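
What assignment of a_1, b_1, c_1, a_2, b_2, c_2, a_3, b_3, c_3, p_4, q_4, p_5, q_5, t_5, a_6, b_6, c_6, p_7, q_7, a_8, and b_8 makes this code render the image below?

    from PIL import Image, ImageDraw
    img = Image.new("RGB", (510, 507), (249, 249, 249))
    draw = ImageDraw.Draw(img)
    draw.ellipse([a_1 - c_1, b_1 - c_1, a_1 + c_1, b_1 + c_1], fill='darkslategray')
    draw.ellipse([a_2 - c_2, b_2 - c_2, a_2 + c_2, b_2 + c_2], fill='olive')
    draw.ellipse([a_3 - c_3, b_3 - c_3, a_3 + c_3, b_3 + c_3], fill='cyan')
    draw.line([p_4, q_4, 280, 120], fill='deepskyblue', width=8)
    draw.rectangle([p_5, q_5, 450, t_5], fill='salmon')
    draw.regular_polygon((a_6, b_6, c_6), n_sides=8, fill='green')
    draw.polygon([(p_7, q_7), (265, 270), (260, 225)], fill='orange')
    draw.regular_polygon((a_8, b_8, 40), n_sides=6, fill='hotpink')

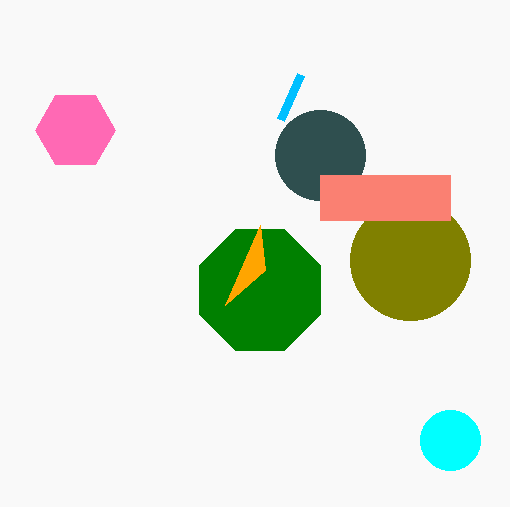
a_1 = 320, b_1 = 155, c_1 = 45, a_2 = 410, b_2 = 260, c_2 = 60, a_3 = 450, b_3 = 440, c_3 = 30, p_4 = 300, q_4 = 75, p_5 = 320, q_5 = 175, t_5 = 220, a_6 = 260, b_6 = 290, c_6 = 65, p_7 = 225, q_7 = 305, a_8 = 75, b_8 = 130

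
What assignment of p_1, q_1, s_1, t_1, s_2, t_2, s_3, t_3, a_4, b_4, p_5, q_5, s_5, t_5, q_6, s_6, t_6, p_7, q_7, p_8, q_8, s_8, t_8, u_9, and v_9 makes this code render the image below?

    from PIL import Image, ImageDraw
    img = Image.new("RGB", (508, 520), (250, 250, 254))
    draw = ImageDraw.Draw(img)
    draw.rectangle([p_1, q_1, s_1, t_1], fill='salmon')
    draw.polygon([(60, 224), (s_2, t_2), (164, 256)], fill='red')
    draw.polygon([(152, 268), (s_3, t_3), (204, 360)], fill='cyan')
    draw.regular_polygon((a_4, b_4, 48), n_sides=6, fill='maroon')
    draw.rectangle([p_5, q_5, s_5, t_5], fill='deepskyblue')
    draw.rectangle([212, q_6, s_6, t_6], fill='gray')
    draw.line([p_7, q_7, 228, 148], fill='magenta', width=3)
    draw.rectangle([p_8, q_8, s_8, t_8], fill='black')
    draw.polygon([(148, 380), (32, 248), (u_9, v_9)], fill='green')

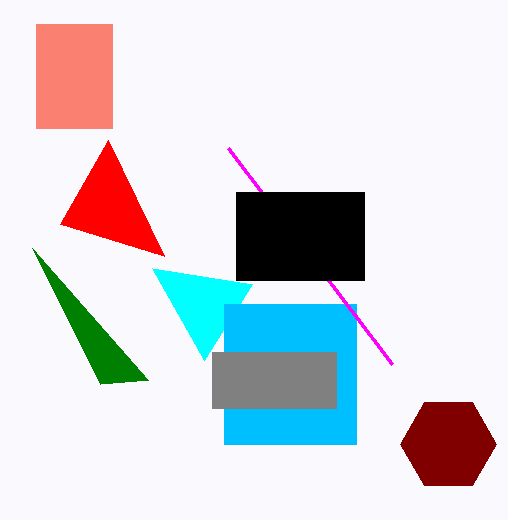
p_1 = 36
q_1 = 24
s_1 = 112
t_1 = 128
s_2 = 108
t_2 = 140
s_3 = 252
t_3 = 284
a_4 = 448
b_4 = 444
p_5 = 224
q_5 = 304
s_5 = 356
t_5 = 444
q_6 = 352
s_6 = 336
t_6 = 408
p_7 = 392
q_7 = 364
p_8 = 236
q_8 = 192
s_8 = 364
t_8 = 280
u_9 = 100
v_9 = 384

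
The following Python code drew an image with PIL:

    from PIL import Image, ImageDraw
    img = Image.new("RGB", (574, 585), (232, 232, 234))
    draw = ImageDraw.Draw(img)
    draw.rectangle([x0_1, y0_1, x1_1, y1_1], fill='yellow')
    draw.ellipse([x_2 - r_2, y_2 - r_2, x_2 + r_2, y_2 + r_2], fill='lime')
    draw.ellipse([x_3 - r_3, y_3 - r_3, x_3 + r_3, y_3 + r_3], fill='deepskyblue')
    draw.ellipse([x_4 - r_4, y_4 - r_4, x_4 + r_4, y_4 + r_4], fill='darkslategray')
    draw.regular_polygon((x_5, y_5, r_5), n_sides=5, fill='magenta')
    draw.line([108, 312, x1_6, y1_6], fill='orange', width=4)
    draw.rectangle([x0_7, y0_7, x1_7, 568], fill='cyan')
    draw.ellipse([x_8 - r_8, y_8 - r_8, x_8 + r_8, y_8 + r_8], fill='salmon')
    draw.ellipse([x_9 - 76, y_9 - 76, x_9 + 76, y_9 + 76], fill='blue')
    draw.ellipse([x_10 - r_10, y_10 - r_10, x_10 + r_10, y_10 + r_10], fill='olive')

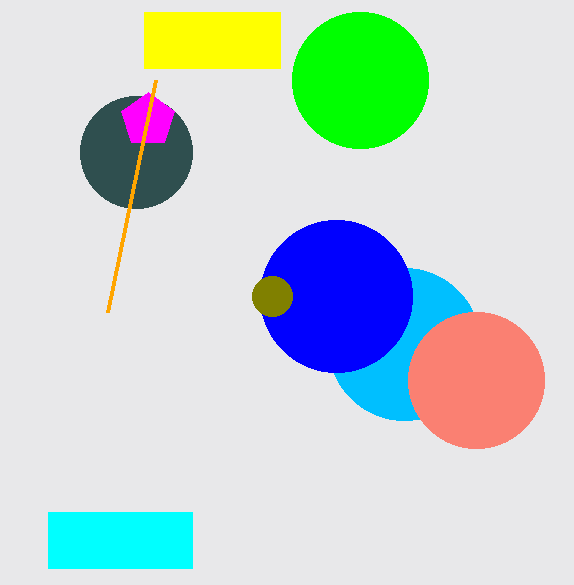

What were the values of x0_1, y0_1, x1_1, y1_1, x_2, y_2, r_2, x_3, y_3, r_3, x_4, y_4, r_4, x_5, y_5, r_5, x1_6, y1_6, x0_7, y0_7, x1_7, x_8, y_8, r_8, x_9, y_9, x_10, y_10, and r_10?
x0_1 = 144
y0_1 = 12
x1_1 = 280
y1_1 = 68
x_2 = 360
y_2 = 80
r_2 = 68
x_3 = 404
y_3 = 344
r_3 = 76
x_4 = 136
y_4 = 152
r_4 = 56
x_5 = 148
y_5 = 120
r_5 = 28
x1_6 = 156
y1_6 = 80
x0_7 = 48
y0_7 = 512
x1_7 = 192
x_8 = 476
y_8 = 380
r_8 = 68
x_9 = 336
y_9 = 296
x_10 = 272
y_10 = 296
r_10 = 20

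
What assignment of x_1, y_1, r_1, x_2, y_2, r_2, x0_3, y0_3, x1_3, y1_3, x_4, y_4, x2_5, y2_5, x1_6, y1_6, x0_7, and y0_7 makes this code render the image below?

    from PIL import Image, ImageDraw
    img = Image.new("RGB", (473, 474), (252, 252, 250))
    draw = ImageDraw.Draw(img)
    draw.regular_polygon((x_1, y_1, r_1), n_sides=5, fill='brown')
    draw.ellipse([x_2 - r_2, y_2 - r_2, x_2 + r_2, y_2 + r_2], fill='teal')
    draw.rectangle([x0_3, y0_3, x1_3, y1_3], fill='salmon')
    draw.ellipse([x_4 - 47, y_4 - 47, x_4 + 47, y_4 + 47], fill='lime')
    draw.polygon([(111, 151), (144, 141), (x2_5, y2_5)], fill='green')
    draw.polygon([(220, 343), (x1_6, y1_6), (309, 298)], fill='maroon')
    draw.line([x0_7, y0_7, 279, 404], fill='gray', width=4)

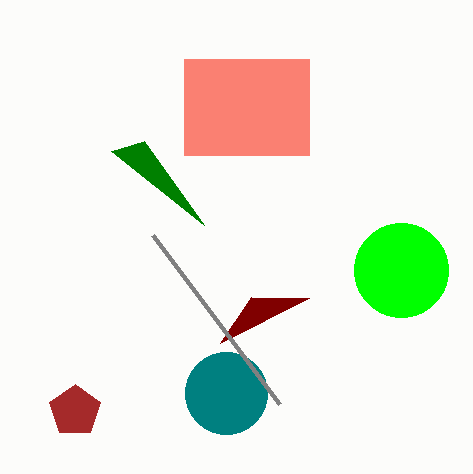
x_1 = 75; y_1 = 411; r_1 = 27; x_2 = 226; y_2 = 393; r_2 = 41; x0_3 = 184; y0_3 = 59; x1_3 = 309; y1_3 = 155; x_4 = 401; y_4 = 270; x2_5 = 204; y2_5 = 225; x1_6 = 251; y1_6 = 297; x0_7 = 152; y0_7 = 235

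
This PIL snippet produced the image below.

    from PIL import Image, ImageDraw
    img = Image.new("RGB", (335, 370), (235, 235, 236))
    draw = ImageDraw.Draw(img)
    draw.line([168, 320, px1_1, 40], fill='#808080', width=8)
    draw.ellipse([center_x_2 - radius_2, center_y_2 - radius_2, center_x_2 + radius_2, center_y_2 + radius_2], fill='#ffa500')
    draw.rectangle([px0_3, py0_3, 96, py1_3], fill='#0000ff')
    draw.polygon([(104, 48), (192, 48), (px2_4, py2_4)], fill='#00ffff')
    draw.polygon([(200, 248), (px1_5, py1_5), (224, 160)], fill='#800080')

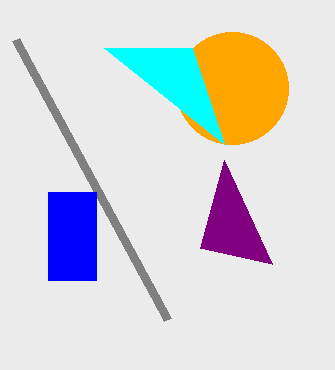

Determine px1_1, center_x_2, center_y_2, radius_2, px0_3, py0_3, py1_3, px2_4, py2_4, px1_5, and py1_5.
px1_1 = 16; center_x_2 = 232; center_y_2 = 88; radius_2 = 56; px0_3 = 48; py0_3 = 192; py1_3 = 280; px2_4 = 224; py2_4 = 144; px1_5 = 272; py1_5 = 264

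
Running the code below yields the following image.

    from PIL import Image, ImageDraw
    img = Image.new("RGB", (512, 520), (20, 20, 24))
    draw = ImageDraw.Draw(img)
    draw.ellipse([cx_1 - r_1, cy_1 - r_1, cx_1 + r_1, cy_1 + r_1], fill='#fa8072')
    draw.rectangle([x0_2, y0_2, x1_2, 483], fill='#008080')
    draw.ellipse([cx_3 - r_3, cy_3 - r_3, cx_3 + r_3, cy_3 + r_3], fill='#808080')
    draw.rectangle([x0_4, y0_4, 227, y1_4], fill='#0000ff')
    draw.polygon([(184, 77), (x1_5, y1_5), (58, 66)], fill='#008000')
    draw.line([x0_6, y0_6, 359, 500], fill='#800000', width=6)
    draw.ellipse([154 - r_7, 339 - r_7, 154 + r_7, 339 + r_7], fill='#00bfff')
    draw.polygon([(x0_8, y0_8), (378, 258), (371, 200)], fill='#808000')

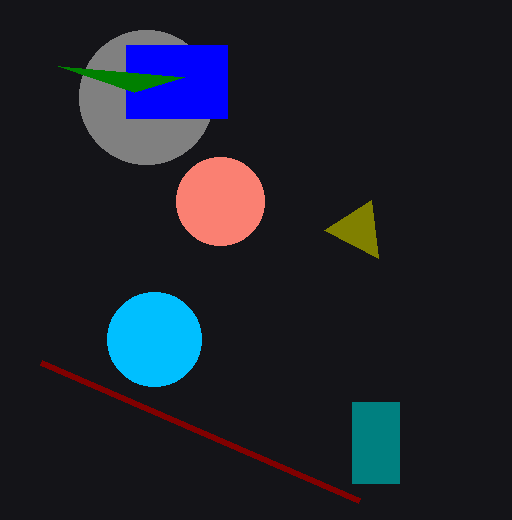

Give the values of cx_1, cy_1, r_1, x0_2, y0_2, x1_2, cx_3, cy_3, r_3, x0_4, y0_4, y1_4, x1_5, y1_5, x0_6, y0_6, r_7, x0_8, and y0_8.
cx_1 = 220
cy_1 = 201
r_1 = 44
x0_2 = 352
y0_2 = 402
x1_2 = 399
cx_3 = 146
cy_3 = 97
r_3 = 67
x0_4 = 126
y0_4 = 45
y1_4 = 118
x1_5 = 134
y1_5 = 92
x0_6 = 41
y0_6 = 362
r_7 = 47
x0_8 = 324
y0_8 = 230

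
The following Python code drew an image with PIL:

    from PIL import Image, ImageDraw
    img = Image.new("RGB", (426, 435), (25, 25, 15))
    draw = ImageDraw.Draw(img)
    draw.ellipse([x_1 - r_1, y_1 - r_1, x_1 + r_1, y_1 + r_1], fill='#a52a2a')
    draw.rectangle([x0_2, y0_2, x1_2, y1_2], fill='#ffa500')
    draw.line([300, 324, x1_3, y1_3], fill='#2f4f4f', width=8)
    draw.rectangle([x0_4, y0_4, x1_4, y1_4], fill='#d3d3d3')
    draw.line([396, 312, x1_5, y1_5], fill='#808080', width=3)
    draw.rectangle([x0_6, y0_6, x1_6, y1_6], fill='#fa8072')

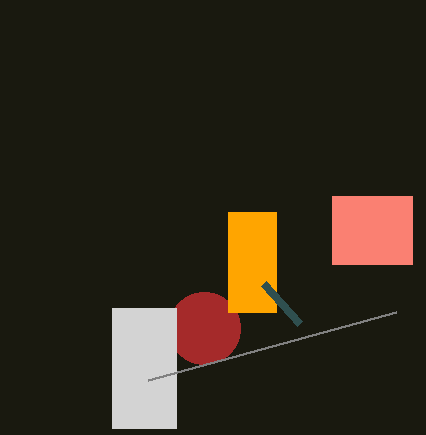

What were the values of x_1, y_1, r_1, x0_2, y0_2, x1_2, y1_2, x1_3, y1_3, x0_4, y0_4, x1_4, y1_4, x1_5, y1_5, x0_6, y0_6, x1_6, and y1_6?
x_1 = 204, y_1 = 328, r_1 = 36, x0_2 = 228, y0_2 = 212, x1_2 = 276, y1_2 = 312, x1_3 = 264, y1_3 = 284, x0_4 = 112, y0_4 = 308, x1_4 = 176, y1_4 = 428, x1_5 = 148, y1_5 = 380, x0_6 = 332, y0_6 = 196, x1_6 = 412, y1_6 = 264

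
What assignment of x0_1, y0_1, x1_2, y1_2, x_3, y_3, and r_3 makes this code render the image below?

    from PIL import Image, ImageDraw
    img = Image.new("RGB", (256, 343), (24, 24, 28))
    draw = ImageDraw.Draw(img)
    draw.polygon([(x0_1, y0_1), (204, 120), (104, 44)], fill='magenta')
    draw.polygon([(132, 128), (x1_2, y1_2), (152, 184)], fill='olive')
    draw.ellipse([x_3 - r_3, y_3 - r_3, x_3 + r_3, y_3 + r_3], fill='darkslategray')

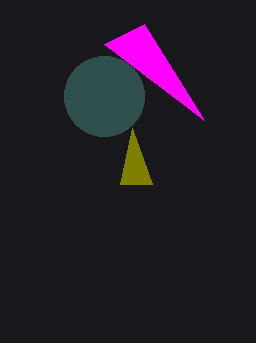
x0_1 = 144
y0_1 = 24
x1_2 = 120
y1_2 = 184
x_3 = 104
y_3 = 96
r_3 = 40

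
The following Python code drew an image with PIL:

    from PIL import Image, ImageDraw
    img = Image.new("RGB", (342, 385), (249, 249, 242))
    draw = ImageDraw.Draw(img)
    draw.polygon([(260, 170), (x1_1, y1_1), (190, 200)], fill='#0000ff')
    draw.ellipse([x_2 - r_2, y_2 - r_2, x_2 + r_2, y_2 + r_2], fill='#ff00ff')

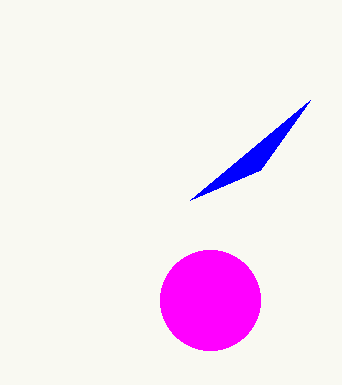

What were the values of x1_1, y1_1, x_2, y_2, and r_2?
x1_1 = 310
y1_1 = 100
x_2 = 210
y_2 = 300
r_2 = 50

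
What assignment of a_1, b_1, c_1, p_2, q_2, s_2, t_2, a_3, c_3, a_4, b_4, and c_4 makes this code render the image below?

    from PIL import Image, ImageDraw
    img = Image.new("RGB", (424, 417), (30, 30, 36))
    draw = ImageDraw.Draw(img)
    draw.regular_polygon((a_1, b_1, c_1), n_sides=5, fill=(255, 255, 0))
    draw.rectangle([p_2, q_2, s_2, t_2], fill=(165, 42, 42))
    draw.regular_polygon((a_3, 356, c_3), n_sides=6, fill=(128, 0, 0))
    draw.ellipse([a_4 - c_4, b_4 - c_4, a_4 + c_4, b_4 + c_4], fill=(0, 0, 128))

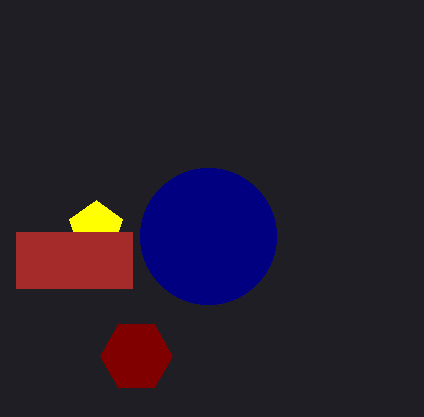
a_1 = 96; b_1 = 228; c_1 = 28; p_2 = 16; q_2 = 232; s_2 = 132; t_2 = 288; a_3 = 136; c_3 = 36; a_4 = 208; b_4 = 236; c_4 = 68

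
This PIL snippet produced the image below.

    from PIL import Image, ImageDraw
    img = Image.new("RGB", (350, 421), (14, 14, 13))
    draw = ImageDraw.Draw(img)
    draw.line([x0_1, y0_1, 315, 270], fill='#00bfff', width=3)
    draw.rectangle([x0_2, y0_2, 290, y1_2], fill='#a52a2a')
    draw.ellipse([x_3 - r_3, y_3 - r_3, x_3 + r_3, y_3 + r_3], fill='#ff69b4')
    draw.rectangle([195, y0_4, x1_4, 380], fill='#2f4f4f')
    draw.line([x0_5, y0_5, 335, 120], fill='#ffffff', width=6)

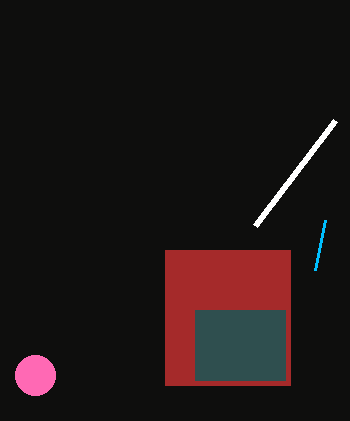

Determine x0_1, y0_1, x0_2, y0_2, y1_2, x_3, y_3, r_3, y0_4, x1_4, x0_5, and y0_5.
x0_1 = 325
y0_1 = 220
x0_2 = 165
y0_2 = 250
y1_2 = 385
x_3 = 35
y_3 = 375
r_3 = 20
y0_4 = 310
x1_4 = 285
x0_5 = 255
y0_5 = 225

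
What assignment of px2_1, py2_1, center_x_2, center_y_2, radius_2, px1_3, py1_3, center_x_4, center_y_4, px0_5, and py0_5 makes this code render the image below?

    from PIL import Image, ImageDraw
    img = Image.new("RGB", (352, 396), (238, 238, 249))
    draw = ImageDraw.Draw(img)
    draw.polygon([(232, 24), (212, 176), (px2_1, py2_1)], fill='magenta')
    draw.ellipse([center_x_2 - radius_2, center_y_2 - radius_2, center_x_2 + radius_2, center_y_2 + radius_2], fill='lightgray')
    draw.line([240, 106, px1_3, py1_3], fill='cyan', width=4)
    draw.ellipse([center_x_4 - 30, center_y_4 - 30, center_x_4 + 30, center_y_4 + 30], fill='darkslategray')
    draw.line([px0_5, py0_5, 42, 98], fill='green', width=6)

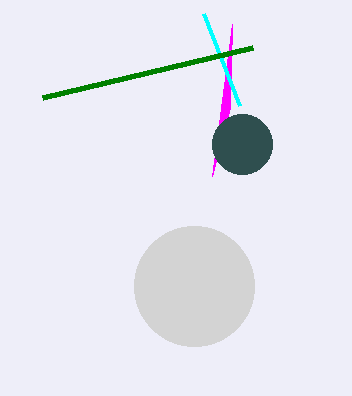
px2_1 = 230, py2_1 = 108, center_x_2 = 194, center_y_2 = 286, radius_2 = 60, px1_3 = 204, py1_3 = 14, center_x_4 = 242, center_y_4 = 144, px0_5 = 252, py0_5 = 48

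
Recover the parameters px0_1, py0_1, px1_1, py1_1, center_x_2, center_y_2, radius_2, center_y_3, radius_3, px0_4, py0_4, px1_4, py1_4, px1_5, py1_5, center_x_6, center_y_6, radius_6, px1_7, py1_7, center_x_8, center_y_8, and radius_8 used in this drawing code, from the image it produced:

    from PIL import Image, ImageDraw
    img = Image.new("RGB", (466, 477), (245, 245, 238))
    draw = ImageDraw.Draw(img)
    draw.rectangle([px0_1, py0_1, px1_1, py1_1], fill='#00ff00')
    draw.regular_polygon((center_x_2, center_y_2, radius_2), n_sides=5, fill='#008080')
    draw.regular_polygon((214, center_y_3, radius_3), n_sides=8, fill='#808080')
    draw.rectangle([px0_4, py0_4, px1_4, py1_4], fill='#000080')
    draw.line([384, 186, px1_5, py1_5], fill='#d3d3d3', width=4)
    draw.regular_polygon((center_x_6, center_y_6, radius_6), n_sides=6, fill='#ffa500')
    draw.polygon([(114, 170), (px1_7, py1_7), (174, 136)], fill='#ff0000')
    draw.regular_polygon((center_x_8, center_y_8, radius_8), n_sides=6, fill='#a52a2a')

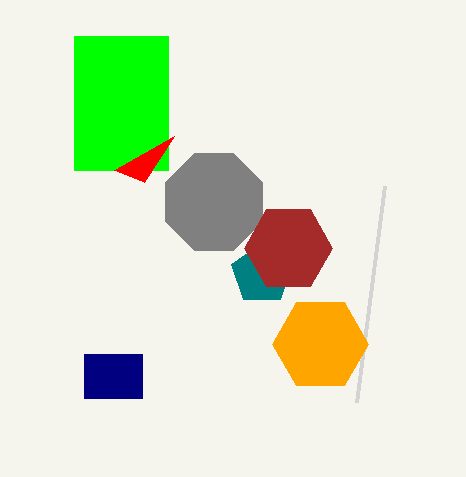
px0_1 = 74; py0_1 = 36; px1_1 = 168; py1_1 = 170; center_x_2 = 262; center_y_2 = 274; radius_2 = 32; center_y_3 = 202; radius_3 = 52; px0_4 = 84; py0_4 = 354; px1_4 = 142; py1_4 = 398; px1_5 = 356; py1_5 = 402; center_x_6 = 320; center_y_6 = 344; radius_6 = 48; px1_7 = 144; py1_7 = 182; center_x_8 = 288; center_y_8 = 248; radius_8 = 44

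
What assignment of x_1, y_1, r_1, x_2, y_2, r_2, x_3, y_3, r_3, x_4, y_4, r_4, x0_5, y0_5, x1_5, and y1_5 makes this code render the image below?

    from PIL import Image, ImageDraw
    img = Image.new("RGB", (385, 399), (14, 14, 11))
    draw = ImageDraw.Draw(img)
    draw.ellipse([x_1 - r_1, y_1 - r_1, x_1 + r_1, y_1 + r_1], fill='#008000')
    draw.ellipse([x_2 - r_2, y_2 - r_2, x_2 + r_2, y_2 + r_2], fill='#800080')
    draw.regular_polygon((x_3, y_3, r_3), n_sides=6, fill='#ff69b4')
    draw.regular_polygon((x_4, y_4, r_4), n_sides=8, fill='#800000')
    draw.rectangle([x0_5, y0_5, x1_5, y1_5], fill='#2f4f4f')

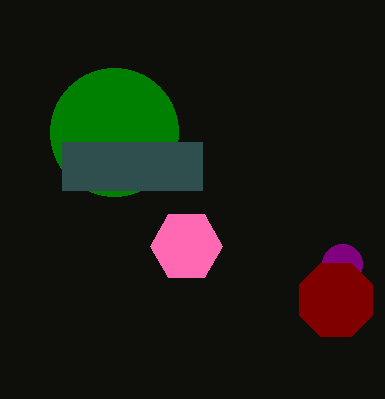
x_1 = 114
y_1 = 132
r_1 = 64
x_2 = 342
y_2 = 264
r_2 = 20
x_3 = 186
y_3 = 246
r_3 = 36
x_4 = 336
y_4 = 300
r_4 = 40
x0_5 = 62
y0_5 = 142
x1_5 = 202
y1_5 = 190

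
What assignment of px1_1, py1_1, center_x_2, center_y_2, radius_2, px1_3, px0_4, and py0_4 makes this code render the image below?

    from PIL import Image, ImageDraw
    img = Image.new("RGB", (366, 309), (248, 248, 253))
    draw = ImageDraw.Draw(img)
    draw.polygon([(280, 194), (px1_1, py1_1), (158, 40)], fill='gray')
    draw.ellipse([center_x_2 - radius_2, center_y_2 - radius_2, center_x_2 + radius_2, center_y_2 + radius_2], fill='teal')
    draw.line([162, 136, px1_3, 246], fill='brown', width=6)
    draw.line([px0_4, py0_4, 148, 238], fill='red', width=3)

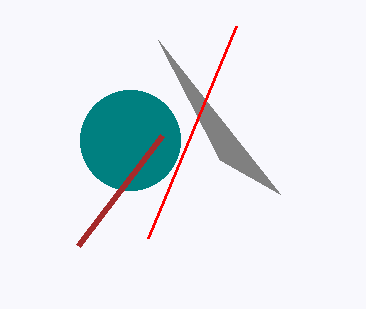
px1_1 = 220
py1_1 = 160
center_x_2 = 130
center_y_2 = 140
radius_2 = 50
px1_3 = 78
px0_4 = 236
py0_4 = 26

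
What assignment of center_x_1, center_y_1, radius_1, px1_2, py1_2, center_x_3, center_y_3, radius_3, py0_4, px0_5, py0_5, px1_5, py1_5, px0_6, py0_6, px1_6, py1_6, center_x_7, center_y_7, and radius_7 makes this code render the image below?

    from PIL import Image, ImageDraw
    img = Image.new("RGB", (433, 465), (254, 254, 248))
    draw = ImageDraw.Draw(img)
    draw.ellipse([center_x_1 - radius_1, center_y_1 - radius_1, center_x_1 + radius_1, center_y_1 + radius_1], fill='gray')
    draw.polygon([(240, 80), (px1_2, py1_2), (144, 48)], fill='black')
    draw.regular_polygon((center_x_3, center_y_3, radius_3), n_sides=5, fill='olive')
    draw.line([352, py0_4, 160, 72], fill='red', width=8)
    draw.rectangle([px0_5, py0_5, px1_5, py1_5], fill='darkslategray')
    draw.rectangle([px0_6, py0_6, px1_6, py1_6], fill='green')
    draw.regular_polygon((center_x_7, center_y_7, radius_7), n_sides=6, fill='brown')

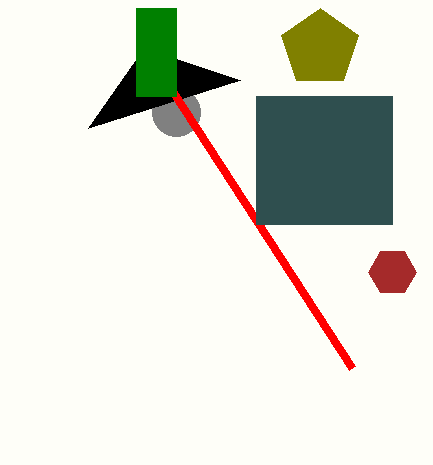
center_x_1 = 176; center_y_1 = 112; radius_1 = 24; px1_2 = 88; py1_2 = 128; center_x_3 = 320; center_y_3 = 48; radius_3 = 40; py0_4 = 368; px0_5 = 256; py0_5 = 96; px1_5 = 392; py1_5 = 224; px0_6 = 136; py0_6 = 8; px1_6 = 176; py1_6 = 96; center_x_7 = 392; center_y_7 = 272; radius_7 = 24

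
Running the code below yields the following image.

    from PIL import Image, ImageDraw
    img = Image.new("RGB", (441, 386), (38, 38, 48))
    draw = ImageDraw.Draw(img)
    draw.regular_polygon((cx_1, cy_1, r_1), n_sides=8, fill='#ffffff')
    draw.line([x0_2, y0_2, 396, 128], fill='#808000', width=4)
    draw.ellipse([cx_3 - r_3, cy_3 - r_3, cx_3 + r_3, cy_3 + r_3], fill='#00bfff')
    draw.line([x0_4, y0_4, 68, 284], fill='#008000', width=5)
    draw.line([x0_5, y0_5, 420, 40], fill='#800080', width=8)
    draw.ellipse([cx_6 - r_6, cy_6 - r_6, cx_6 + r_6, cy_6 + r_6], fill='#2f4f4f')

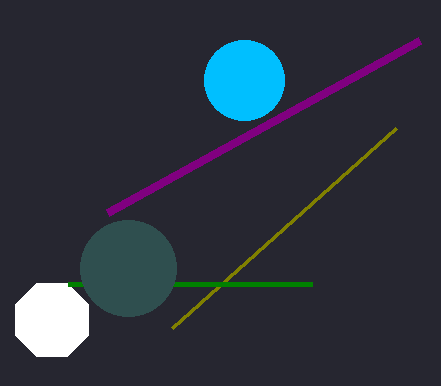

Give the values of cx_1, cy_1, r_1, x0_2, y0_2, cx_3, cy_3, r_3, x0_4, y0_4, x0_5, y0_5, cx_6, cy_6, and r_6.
cx_1 = 52; cy_1 = 320; r_1 = 40; x0_2 = 172; y0_2 = 328; cx_3 = 244; cy_3 = 80; r_3 = 40; x0_4 = 312; y0_4 = 284; x0_5 = 108; y0_5 = 212; cx_6 = 128; cy_6 = 268; r_6 = 48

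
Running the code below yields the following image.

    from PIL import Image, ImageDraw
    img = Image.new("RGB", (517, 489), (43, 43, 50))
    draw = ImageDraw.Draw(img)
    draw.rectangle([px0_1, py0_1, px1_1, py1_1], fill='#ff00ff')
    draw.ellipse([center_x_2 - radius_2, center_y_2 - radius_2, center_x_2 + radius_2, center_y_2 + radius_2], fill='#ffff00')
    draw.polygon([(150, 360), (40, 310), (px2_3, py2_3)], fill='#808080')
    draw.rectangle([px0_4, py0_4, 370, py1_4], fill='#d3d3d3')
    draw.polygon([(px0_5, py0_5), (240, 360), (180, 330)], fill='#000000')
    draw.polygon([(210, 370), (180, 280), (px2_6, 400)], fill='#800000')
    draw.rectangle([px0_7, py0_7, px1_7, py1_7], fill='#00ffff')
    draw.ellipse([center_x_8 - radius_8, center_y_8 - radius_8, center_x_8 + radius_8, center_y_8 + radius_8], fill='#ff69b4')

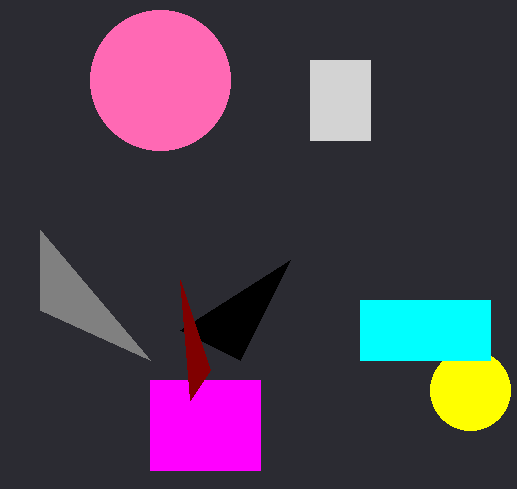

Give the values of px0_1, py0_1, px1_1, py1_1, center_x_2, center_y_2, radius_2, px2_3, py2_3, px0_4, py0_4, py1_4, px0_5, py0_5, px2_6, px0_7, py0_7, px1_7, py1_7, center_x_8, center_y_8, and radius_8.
px0_1 = 150
py0_1 = 380
px1_1 = 260
py1_1 = 470
center_x_2 = 470
center_y_2 = 390
radius_2 = 40
px2_3 = 40
py2_3 = 230
px0_4 = 310
py0_4 = 60
py1_4 = 140
px0_5 = 290
py0_5 = 260
px2_6 = 190
px0_7 = 360
py0_7 = 300
px1_7 = 490
py1_7 = 360
center_x_8 = 160
center_y_8 = 80
radius_8 = 70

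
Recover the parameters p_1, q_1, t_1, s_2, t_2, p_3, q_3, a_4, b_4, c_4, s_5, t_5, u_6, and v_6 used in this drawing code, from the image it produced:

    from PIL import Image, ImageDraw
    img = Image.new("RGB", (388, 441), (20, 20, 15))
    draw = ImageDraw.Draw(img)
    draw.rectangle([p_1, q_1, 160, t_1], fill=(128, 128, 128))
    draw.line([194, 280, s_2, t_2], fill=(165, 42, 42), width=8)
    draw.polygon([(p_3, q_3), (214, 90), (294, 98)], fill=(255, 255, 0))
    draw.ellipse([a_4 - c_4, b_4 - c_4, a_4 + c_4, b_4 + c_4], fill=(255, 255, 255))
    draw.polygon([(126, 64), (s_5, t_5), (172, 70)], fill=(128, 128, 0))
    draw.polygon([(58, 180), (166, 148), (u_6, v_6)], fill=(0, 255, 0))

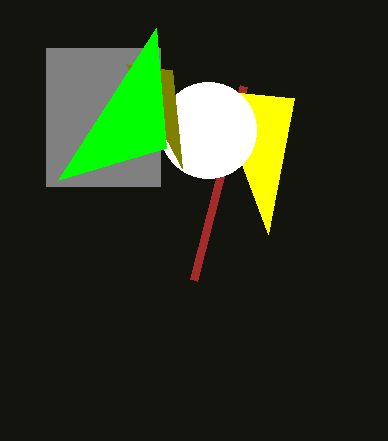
p_1 = 46; q_1 = 48; t_1 = 186; s_2 = 244; t_2 = 86; p_3 = 268; q_3 = 234; a_4 = 208; b_4 = 130; c_4 = 48; s_5 = 182; t_5 = 168; u_6 = 156; v_6 = 28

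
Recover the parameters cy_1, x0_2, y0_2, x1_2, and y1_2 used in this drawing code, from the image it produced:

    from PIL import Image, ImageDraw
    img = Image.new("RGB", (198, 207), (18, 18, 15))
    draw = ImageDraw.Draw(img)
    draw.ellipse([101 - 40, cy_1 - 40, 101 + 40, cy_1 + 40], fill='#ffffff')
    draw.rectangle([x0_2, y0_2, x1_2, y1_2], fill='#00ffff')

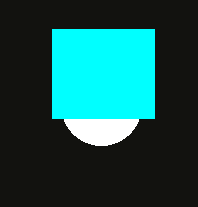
cy_1 = 105; x0_2 = 52; y0_2 = 29; x1_2 = 154; y1_2 = 118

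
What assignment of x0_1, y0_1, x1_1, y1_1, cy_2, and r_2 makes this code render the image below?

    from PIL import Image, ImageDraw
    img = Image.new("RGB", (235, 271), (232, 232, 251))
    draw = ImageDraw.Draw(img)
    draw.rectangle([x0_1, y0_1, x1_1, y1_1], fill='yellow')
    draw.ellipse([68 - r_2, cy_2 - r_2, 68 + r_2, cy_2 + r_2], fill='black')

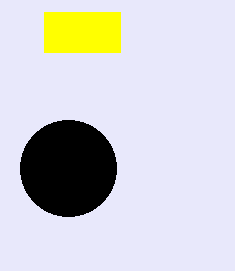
x0_1 = 44; y0_1 = 12; x1_1 = 120; y1_1 = 52; cy_2 = 168; r_2 = 48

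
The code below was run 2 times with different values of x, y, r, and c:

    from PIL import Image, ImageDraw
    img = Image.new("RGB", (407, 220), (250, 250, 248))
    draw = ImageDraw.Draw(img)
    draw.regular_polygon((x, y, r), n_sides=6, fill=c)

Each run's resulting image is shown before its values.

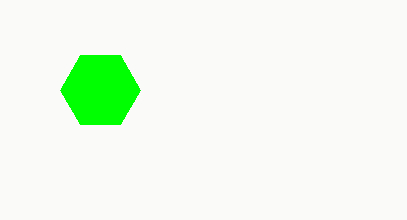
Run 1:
x = 100, y = 90, r = 40, c = 'lime'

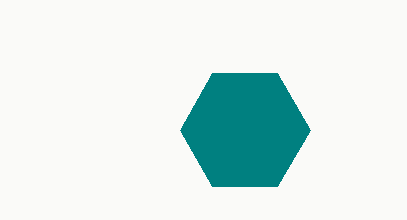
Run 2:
x = 245; y = 130; r = 65; c = 'teal'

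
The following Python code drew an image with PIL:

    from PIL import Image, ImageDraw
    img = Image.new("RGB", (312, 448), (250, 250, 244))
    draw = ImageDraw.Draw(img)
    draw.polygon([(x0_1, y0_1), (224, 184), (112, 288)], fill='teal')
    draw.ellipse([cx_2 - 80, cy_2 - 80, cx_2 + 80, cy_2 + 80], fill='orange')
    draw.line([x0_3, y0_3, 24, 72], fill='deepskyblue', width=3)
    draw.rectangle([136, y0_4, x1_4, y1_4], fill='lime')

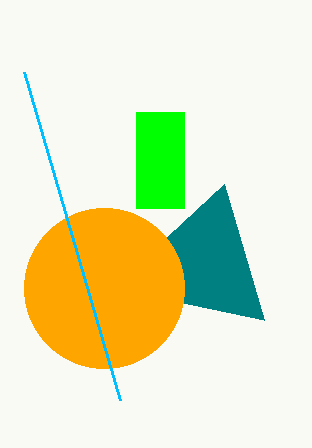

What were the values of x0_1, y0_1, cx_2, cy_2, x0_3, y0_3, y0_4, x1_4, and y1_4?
x0_1 = 264; y0_1 = 320; cx_2 = 104; cy_2 = 288; x0_3 = 120; y0_3 = 400; y0_4 = 112; x1_4 = 184; y1_4 = 208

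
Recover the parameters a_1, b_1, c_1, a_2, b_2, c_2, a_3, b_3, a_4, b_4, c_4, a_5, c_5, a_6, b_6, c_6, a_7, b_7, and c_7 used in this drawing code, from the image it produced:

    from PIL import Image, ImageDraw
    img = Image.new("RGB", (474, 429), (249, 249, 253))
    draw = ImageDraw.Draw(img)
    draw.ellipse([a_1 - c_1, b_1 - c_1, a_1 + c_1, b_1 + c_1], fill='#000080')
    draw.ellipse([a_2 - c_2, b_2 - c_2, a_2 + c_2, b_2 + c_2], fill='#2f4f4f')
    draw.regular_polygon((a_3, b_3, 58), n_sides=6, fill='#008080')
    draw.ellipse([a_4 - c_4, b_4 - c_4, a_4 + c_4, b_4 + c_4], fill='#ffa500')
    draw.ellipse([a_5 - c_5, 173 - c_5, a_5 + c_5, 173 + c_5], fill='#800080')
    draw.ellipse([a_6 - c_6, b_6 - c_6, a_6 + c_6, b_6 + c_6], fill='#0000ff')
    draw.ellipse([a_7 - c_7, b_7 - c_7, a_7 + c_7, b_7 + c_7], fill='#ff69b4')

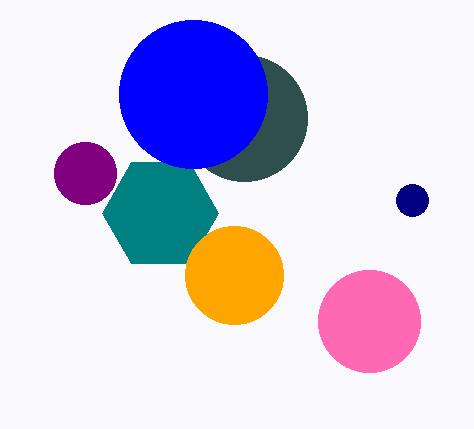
a_1 = 412
b_1 = 200
c_1 = 16
a_2 = 244
b_2 = 118
c_2 = 63
a_3 = 160
b_3 = 213
a_4 = 234
b_4 = 275
c_4 = 49
a_5 = 85
c_5 = 31
a_6 = 193
b_6 = 94
c_6 = 74
a_7 = 369
b_7 = 321
c_7 = 51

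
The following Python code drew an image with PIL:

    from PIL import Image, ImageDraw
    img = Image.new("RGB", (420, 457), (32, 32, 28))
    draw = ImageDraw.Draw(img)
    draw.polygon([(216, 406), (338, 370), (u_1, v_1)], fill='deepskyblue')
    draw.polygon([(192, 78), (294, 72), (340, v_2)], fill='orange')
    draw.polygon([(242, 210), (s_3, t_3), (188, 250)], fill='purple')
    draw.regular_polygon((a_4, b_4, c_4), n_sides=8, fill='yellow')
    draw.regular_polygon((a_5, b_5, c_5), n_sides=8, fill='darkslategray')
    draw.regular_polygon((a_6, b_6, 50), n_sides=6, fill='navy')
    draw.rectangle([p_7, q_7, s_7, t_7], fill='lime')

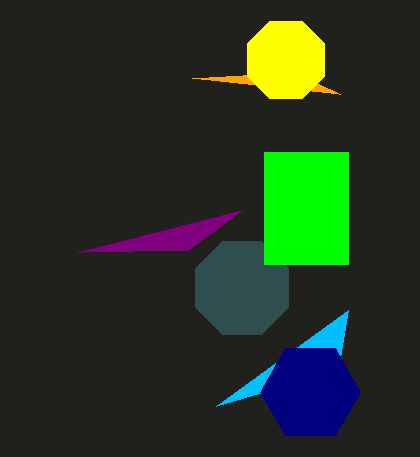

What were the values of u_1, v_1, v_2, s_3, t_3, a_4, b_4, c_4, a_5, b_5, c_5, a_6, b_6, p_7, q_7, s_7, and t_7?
u_1 = 348
v_1 = 310
v_2 = 94
s_3 = 78
t_3 = 252
a_4 = 286
b_4 = 60
c_4 = 42
a_5 = 242
b_5 = 288
c_5 = 50
a_6 = 310
b_6 = 392
p_7 = 264
q_7 = 152
s_7 = 348
t_7 = 264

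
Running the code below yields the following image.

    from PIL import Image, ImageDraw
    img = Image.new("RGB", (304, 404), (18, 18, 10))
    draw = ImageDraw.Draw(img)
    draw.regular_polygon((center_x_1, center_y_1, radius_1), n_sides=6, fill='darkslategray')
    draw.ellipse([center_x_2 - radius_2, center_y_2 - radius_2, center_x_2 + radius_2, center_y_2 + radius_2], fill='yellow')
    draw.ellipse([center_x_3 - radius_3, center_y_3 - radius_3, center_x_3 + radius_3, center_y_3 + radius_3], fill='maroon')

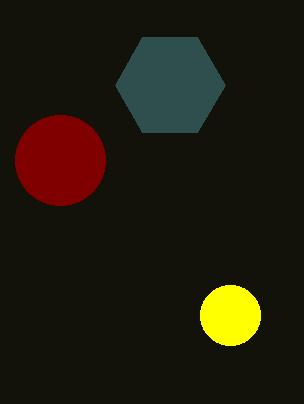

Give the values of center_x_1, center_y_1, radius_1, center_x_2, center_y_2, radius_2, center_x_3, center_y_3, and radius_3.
center_x_1 = 170
center_y_1 = 85
radius_1 = 55
center_x_2 = 230
center_y_2 = 315
radius_2 = 30
center_x_3 = 60
center_y_3 = 160
radius_3 = 45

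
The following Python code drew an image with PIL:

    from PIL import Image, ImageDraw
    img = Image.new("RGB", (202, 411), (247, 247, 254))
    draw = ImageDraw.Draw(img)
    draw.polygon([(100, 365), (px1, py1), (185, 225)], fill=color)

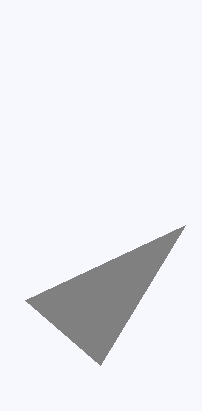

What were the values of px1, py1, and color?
px1 = 25
py1 = 300
color = 'gray'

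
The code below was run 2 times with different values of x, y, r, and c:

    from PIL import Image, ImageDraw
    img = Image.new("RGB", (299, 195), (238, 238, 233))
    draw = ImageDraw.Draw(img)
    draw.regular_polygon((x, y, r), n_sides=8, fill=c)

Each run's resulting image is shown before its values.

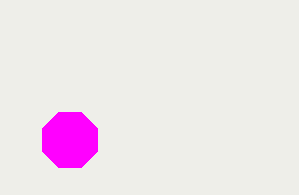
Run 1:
x = 70, y = 140, r = 30, c = 'magenta'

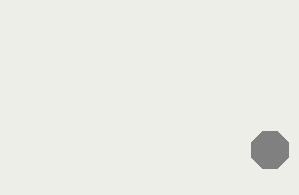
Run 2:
x = 270, y = 150, r = 20, c = 'gray'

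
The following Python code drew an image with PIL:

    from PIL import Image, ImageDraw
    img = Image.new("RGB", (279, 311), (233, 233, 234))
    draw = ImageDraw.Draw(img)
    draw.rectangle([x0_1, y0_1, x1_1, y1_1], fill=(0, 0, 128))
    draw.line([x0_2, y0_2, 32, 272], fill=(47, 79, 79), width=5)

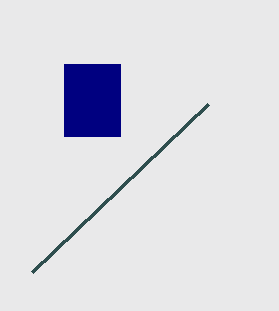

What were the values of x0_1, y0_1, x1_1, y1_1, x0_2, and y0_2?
x0_1 = 64, y0_1 = 64, x1_1 = 120, y1_1 = 136, x0_2 = 208, y0_2 = 104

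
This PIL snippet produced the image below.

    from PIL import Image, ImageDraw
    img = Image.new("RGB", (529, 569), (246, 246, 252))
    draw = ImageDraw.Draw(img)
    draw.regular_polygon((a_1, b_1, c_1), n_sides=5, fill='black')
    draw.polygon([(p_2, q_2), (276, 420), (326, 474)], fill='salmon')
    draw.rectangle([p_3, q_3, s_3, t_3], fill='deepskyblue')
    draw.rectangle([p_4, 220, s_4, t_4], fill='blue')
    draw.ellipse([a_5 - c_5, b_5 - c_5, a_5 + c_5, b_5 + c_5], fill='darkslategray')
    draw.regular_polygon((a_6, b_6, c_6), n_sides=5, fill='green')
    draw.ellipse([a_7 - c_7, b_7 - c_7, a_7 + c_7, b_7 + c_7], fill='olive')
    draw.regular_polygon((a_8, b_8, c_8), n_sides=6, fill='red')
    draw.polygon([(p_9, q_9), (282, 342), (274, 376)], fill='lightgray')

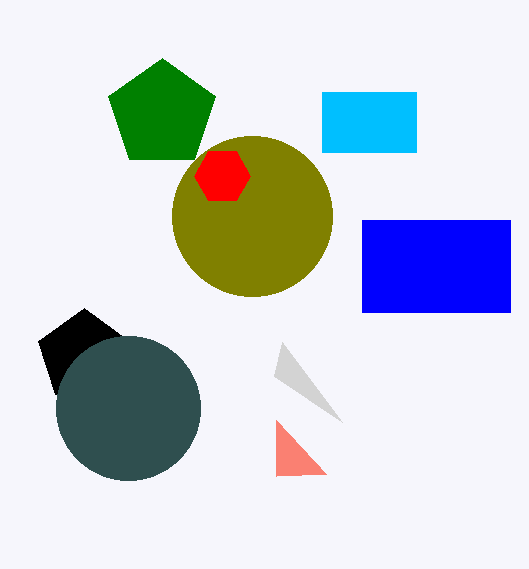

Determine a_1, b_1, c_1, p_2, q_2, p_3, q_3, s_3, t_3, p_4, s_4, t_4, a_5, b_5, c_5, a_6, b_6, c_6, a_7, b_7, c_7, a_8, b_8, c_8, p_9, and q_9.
a_1 = 84, b_1 = 356, c_1 = 48, p_2 = 276, q_2 = 476, p_3 = 322, q_3 = 92, s_3 = 416, t_3 = 152, p_4 = 362, s_4 = 510, t_4 = 312, a_5 = 128, b_5 = 408, c_5 = 72, a_6 = 162, b_6 = 114, c_6 = 56, a_7 = 252, b_7 = 216, c_7 = 80, a_8 = 222, b_8 = 176, c_8 = 28, p_9 = 342, q_9 = 422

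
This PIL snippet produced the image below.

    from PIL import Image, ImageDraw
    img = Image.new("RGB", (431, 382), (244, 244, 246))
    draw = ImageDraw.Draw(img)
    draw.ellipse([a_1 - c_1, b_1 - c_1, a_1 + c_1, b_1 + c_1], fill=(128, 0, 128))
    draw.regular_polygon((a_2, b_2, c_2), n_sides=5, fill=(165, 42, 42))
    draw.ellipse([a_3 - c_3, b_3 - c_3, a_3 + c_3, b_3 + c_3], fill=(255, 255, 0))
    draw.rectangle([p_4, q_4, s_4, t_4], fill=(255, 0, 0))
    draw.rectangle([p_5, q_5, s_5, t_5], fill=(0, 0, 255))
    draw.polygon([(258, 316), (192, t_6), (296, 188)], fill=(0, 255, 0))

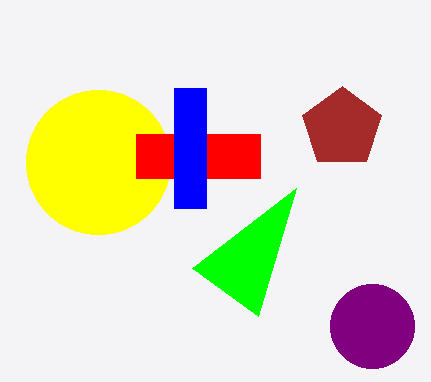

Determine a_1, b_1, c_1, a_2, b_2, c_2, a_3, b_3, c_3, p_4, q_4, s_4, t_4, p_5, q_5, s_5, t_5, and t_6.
a_1 = 372; b_1 = 326; c_1 = 42; a_2 = 342; b_2 = 128; c_2 = 42; a_3 = 98; b_3 = 162; c_3 = 72; p_4 = 136; q_4 = 134; s_4 = 260; t_4 = 178; p_5 = 174; q_5 = 88; s_5 = 206; t_5 = 208; t_6 = 268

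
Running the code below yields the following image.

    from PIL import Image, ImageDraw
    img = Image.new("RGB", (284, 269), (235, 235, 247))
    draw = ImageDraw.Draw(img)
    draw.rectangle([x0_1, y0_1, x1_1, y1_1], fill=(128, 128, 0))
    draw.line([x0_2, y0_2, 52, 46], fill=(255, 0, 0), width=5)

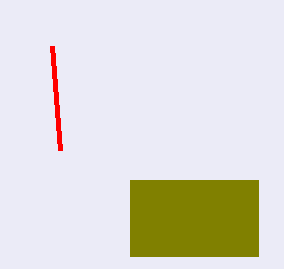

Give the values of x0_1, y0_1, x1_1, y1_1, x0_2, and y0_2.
x0_1 = 130, y0_1 = 180, x1_1 = 258, y1_1 = 256, x0_2 = 60, y0_2 = 150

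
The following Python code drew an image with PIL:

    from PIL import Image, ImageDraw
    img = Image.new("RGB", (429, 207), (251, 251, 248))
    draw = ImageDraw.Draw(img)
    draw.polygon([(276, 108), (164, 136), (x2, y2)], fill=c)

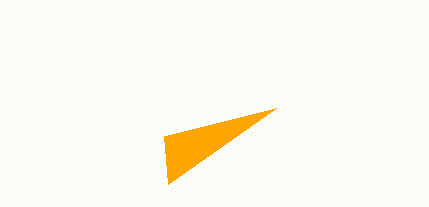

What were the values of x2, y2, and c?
x2 = 168; y2 = 184; c = 'orange'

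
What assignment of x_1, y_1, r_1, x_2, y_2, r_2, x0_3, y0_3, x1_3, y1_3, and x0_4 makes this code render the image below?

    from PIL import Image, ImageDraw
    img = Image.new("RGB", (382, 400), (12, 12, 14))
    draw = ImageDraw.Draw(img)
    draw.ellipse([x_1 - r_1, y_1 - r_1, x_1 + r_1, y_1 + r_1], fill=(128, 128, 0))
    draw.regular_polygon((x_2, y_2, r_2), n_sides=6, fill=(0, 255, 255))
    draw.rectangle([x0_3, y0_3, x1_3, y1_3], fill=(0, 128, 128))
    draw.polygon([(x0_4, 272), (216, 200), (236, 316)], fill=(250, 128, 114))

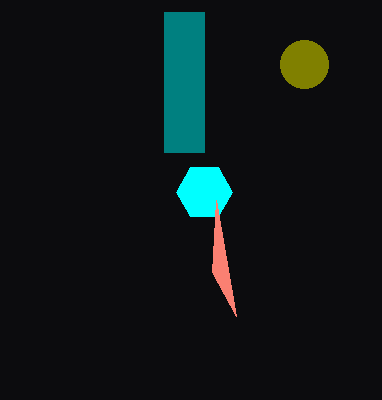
x_1 = 304; y_1 = 64; r_1 = 24; x_2 = 204; y_2 = 192; r_2 = 28; x0_3 = 164; y0_3 = 12; x1_3 = 204; y1_3 = 152; x0_4 = 212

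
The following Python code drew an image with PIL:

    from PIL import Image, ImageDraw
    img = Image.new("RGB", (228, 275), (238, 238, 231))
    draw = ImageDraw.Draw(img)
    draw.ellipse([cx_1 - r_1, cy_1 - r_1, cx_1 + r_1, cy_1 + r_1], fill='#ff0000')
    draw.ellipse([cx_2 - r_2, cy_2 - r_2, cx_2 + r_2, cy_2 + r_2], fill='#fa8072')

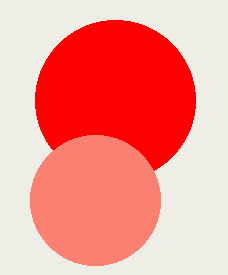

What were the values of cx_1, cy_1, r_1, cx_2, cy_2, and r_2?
cx_1 = 115, cy_1 = 100, r_1 = 80, cx_2 = 95, cy_2 = 200, r_2 = 65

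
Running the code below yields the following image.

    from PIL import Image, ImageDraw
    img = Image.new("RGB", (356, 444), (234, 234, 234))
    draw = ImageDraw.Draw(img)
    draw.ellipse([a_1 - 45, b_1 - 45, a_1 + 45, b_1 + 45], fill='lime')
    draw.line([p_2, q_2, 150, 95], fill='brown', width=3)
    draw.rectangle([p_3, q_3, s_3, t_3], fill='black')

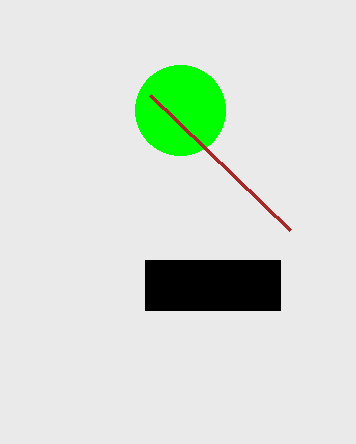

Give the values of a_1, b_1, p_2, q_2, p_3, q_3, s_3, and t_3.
a_1 = 180; b_1 = 110; p_2 = 290; q_2 = 230; p_3 = 145; q_3 = 260; s_3 = 280; t_3 = 310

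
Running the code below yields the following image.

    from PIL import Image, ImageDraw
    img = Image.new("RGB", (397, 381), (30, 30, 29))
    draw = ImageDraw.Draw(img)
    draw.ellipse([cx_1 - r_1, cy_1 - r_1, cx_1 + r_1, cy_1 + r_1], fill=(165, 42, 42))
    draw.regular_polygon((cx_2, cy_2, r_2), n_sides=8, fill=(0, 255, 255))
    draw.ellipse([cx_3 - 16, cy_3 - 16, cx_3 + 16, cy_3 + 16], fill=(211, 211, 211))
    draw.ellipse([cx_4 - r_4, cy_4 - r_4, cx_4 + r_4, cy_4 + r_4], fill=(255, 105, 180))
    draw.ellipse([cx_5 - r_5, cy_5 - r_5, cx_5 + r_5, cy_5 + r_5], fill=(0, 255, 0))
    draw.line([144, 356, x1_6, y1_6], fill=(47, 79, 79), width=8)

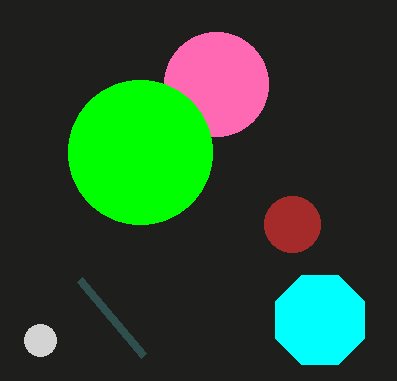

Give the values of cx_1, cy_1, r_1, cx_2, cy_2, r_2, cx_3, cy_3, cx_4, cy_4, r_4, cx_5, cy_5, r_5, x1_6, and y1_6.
cx_1 = 292, cy_1 = 224, r_1 = 28, cx_2 = 320, cy_2 = 320, r_2 = 48, cx_3 = 40, cy_3 = 340, cx_4 = 216, cy_4 = 84, r_4 = 52, cx_5 = 140, cy_5 = 152, r_5 = 72, x1_6 = 80, y1_6 = 280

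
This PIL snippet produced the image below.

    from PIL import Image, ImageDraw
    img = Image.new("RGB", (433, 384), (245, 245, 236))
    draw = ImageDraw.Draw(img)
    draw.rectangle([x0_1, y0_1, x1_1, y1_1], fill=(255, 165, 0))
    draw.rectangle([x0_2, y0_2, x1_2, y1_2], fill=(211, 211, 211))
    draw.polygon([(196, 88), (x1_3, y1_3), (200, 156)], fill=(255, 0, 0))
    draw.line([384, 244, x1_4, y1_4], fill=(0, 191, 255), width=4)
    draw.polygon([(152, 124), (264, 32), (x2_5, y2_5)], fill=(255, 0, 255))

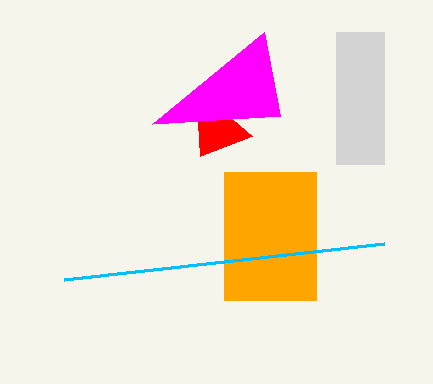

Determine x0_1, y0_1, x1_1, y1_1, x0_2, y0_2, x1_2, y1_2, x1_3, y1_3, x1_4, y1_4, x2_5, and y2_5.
x0_1 = 224, y0_1 = 172, x1_1 = 316, y1_1 = 300, x0_2 = 336, y0_2 = 32, x1_2 = 384, y1_2 = 164, x1_3 = 252, y1_3 = 136, x1_4 = 64, y1_4 = 280, x2_5 = 280, y2_5 = 116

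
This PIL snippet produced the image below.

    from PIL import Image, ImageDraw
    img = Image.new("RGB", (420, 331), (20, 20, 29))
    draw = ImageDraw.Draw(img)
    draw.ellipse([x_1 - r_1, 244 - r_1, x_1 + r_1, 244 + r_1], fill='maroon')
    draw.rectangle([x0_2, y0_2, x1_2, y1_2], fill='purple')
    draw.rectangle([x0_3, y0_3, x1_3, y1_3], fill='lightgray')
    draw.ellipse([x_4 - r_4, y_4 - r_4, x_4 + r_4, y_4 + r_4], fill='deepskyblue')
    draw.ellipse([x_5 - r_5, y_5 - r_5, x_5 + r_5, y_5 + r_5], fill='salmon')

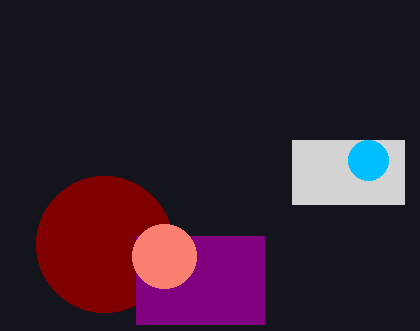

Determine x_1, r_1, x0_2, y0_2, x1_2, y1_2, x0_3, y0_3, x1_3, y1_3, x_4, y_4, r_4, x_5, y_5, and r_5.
x_1 = 104; r_1 = 68; x0_2 = 136; y0_2 = 236; x1_2 = 264; y1_2 = 324; x0_3 = 292; y0_3 = 140; x1_3 = 404; y1_3 = 204; x_4 = 368; y_4 = 160; r_4 = 20; x_5 = 164; y_5 = 256; r_5 = 32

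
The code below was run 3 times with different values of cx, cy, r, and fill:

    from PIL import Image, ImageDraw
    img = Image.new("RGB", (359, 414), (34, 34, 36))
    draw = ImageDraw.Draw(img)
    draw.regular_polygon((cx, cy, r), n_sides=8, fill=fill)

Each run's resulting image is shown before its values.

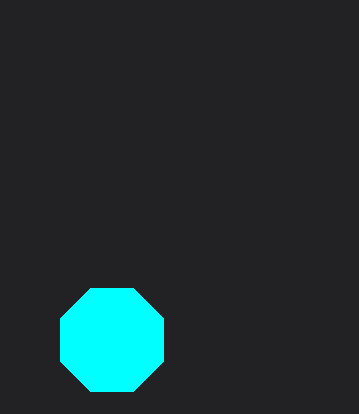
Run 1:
cx = 112; cy = 340; r = 56; fill = 'cyan'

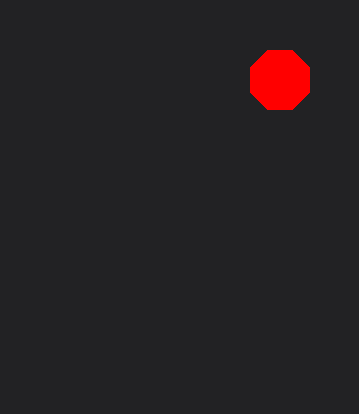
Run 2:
cx = 280
cy = 80
r = 32
fill = 'red'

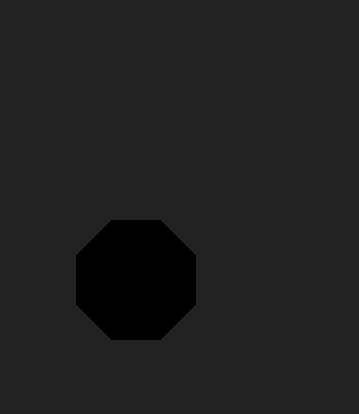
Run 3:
cx = 136
cy = 280
r = 64
fill = 'black'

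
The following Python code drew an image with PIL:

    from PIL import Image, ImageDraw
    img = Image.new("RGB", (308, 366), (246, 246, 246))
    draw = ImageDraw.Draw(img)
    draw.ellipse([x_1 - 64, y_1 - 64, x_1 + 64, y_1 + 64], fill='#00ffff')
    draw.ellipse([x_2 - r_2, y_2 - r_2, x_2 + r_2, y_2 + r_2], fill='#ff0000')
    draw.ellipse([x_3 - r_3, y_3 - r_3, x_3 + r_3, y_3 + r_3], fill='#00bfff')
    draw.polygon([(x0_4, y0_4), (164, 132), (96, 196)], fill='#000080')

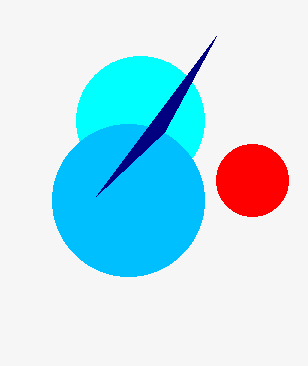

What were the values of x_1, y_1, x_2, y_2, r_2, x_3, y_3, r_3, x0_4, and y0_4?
x_1 = 140, y_1 = 120, x_2 = 252, y_2 = 180, r_2 = 36, x_3 = 128, y_3 = 200, r_3 = 76, x0_4 = 216, y0_4 = 36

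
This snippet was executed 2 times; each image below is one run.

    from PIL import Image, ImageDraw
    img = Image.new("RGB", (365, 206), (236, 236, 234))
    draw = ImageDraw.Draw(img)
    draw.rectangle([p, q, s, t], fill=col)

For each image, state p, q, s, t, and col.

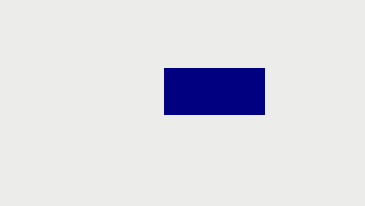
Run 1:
p = 164, q = 68, s = 264, t = 114, col = 'navy'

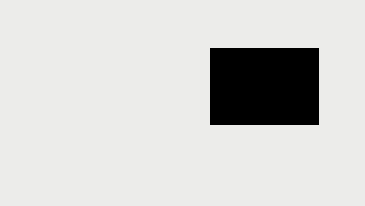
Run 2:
p = 210; q = 48; s = 318; t = 124; col = 'black'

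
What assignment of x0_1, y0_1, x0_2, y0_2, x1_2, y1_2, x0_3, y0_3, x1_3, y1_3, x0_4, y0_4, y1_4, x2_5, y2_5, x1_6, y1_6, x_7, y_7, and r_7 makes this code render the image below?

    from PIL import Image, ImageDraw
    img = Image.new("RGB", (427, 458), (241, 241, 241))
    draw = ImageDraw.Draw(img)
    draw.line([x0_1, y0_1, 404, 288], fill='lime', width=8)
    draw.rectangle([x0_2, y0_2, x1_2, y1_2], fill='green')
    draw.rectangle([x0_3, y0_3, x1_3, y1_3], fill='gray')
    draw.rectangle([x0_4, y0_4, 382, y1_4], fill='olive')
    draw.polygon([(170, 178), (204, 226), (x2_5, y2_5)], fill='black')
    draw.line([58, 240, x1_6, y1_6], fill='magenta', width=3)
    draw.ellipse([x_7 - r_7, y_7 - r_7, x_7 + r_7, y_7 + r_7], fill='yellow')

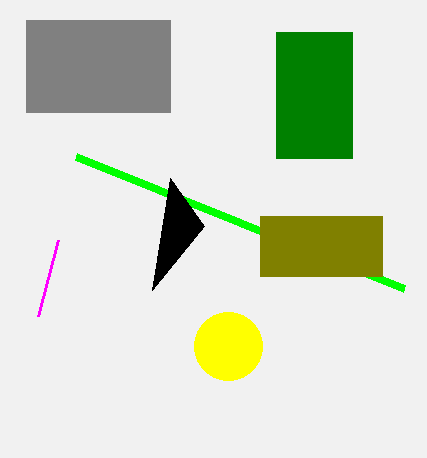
x0_1 = 76, y0_1 = 156, x0_2 = 276, y0_2 = 32, x1_2 = 352, y1_2 = 158, x0_3 = 26, y0_3 = 20, x1_3 = 170, y1_3 = 112, x0_4 = 260, y0_4 = 216, y1_4 = 276, x2_5 = 152, y2_5 = 290, x1_6 = 38, y1_6 = 316, x_7 = 228, y_7 = 346, r_7 = 34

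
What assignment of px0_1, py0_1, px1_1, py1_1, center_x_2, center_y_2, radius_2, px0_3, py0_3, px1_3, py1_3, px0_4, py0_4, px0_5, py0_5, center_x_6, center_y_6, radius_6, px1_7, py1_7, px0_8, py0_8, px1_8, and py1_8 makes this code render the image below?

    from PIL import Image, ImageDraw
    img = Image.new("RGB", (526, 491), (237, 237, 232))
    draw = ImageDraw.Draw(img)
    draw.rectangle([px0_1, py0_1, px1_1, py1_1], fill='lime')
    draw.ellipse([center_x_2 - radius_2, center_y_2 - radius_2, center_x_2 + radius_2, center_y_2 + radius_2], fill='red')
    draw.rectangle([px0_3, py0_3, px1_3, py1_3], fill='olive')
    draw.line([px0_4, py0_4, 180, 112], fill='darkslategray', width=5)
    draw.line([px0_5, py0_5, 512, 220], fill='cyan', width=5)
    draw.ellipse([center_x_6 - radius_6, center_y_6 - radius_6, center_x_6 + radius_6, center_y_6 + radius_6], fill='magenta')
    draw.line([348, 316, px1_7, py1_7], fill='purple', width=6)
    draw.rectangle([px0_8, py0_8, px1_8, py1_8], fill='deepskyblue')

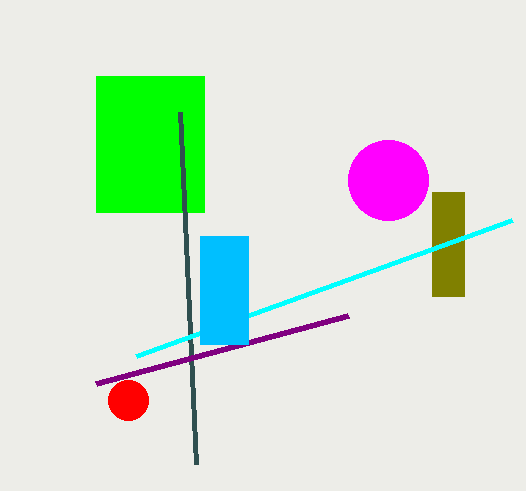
px0_1 = 96, py0_1 = 76, px1_1 = 204, py1_1 = 212, center_x_2 = 128, center_y_2 = 400, radius_2 = 20, px0_3 = 432, py0_3 = 192, px1_3 = 464, py1_3 = 296, px0_4 = 196, py0_4 = 464, px0_5 = 136, py0_5 = 356, center_x_6 = 388, center_y_6 = 180, radius_6 = 40, px1_7 = 96, py1_7 = 384, px0_8 = 200, py0_8 = 236, px1_8 = 248, py1_8 = 344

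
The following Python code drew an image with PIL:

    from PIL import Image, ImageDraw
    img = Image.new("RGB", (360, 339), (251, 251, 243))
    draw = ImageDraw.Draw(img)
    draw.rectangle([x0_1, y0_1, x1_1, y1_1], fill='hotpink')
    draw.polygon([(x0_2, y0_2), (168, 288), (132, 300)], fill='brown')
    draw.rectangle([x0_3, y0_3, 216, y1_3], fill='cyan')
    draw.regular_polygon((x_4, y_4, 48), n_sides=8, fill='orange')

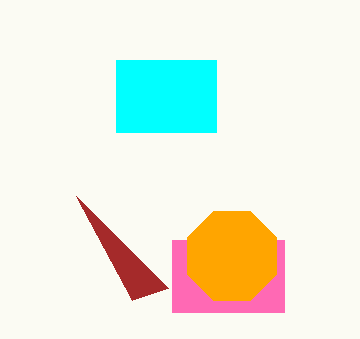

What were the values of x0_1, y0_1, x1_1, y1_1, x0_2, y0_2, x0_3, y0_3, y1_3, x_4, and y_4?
x0_1 = 172; y0_1 = 240; x1_1 = 284; y1_1 = 312; x0_2 = 76; y0_2 = 196; x0_3 = 116; y0_3 = 60; y1_3 = 132; x_4 = 232; y_4 = 256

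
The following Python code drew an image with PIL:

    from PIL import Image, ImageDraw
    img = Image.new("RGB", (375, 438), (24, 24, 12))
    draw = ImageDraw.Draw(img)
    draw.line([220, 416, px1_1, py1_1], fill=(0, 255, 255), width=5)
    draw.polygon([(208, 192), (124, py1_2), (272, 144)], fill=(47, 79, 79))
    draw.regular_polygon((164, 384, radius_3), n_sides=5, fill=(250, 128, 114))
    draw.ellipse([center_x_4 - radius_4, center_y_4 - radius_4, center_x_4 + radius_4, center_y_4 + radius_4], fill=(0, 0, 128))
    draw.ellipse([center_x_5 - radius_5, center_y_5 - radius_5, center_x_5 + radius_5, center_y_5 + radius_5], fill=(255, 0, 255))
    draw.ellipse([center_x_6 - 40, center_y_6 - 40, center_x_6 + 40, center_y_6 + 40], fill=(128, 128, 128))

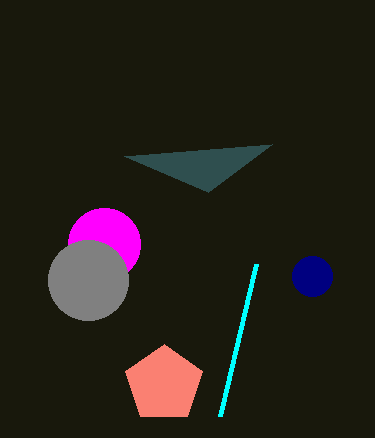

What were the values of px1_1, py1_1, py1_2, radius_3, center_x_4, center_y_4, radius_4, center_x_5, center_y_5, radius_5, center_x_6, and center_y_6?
px1_1 = 256; py1_1 = 264; py1_2 = 156; radius_3 = 40; center_x_4 = 312; center_y_4 = 276; radius_4 = 20; center_x_5 = 104; center_y_5 = 244; radius_5 = 36; center_x_6 = 88; center_y_6 = 280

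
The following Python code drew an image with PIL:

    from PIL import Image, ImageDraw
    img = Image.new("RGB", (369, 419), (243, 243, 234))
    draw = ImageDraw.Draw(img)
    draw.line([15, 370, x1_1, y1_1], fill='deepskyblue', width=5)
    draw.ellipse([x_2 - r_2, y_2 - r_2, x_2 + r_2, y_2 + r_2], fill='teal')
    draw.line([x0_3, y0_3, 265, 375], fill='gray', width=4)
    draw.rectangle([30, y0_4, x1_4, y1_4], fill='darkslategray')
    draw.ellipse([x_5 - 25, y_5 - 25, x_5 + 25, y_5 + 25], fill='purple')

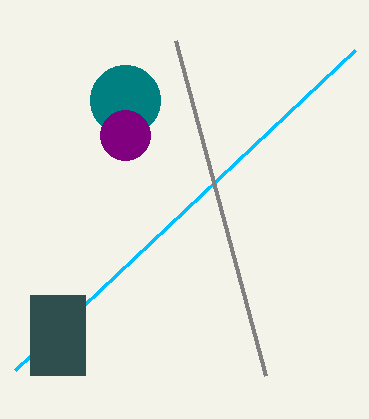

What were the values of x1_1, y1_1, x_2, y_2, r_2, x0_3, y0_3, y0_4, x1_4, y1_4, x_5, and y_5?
x1_1 = 355, y1_1 = 50, x_2 = 125, y_2 = 100, r_2 = 35, x0_3 = 175, y0_3 = 40, y0_4 = 295, x1_4 = 85, y1_4 = 375, x_5 = 125, y_5 = 135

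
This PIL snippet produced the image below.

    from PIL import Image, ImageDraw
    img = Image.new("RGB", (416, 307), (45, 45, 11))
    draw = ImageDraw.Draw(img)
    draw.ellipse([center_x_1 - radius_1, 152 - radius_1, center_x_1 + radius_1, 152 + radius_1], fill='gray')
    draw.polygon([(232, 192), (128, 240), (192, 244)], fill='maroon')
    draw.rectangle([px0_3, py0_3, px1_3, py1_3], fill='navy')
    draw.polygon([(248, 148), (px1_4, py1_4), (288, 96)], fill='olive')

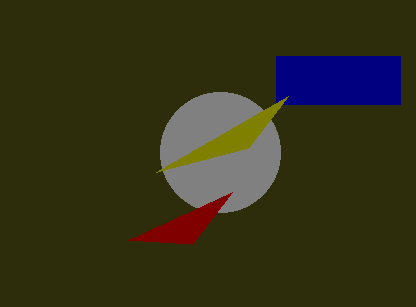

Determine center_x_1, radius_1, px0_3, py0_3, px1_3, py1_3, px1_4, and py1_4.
center_x_1 = 220; radius_1 = 60; px0_3 = 276; py0_3 = 56; px1_3 = 400; py1_3 = 104; px1_4 = 156; py1_4 = 172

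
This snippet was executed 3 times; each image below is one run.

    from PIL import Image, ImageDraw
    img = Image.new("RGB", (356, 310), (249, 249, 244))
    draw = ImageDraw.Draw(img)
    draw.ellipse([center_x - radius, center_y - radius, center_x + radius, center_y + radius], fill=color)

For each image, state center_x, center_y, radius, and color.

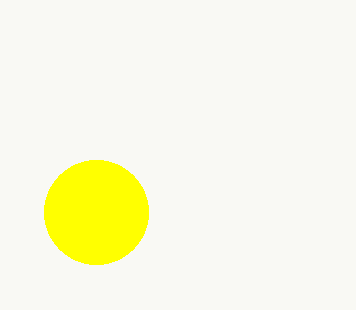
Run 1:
center_x = 96, center_y = 212, radius = 52, color = 'yellow'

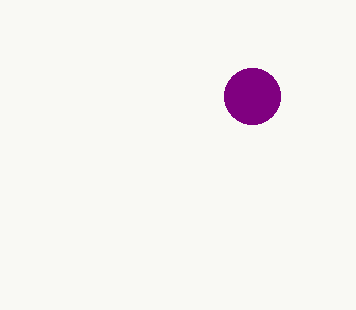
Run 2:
center_x = 252; center_y = 96; radius = 28; color = 'purple'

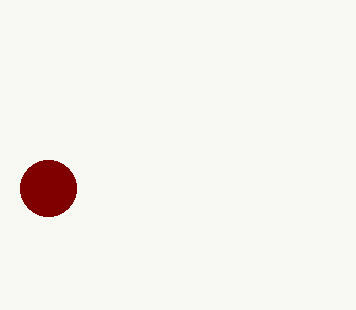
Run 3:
center_x = 48; center_y = 188; radius = 28; color = 'maroon'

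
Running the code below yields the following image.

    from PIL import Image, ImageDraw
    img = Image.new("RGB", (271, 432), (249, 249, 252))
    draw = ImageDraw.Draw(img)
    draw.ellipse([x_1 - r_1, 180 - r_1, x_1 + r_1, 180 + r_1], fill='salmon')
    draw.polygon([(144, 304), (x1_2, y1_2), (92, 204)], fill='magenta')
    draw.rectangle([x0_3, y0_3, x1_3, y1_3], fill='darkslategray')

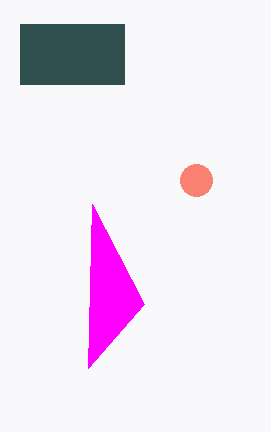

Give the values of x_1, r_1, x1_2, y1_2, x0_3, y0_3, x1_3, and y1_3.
x_1 = 196
r_1 = 16
x1_2 = 88
y1_2 = 368
x0_3 = 20
y0_3 = 24
x1_3 = 124
y1_3 = 84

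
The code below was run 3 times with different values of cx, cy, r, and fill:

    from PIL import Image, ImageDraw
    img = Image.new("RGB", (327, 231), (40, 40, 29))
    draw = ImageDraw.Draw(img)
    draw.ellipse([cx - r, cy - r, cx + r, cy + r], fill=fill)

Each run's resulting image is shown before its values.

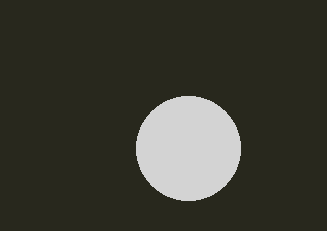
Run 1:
cx = 188; cy = 148; r = 52; fill = 'lightgray'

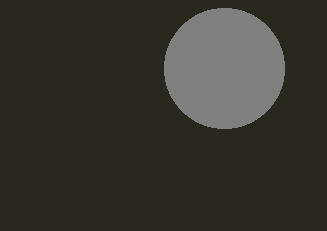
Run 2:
cx = 224
cy = 68
r = 60
fill = 'gray'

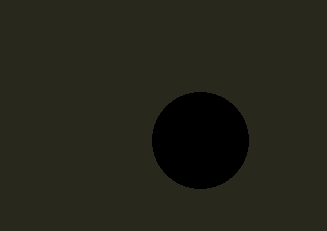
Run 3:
cx = 200; cy = 140; r = 48; fill = 'black'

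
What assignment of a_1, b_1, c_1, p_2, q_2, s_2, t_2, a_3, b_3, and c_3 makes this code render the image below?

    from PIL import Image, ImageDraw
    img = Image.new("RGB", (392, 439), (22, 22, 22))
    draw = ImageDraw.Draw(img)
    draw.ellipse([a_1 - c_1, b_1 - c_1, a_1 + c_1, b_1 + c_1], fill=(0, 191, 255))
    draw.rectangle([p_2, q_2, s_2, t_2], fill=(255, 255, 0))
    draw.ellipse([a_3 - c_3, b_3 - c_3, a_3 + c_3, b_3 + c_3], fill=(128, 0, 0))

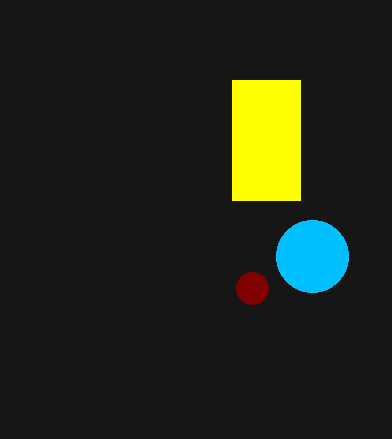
a_1 = 312
b_1 = 256
c_1 = 36
p_2 = 232
q_2 = 80
s_2 = 300
t_2 = 200
a_3 = 252
b_3 = 288
c_3 = 16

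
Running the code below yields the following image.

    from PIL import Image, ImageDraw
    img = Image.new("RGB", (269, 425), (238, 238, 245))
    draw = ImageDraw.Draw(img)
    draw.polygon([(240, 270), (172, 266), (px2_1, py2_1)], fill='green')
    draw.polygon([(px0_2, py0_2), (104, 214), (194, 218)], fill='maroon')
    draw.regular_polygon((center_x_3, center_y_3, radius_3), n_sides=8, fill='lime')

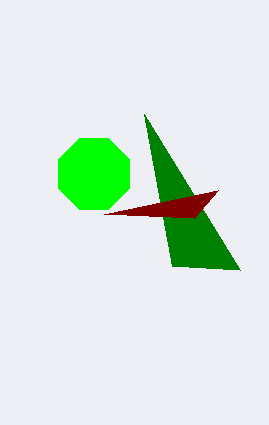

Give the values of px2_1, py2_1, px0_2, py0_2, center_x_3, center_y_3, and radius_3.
px2_1 = 144; py2_1 = 114; px0_2 = 218; py0_2 = 190; center_x_3 = 94; center_y_3 = 174; radius_3 = 38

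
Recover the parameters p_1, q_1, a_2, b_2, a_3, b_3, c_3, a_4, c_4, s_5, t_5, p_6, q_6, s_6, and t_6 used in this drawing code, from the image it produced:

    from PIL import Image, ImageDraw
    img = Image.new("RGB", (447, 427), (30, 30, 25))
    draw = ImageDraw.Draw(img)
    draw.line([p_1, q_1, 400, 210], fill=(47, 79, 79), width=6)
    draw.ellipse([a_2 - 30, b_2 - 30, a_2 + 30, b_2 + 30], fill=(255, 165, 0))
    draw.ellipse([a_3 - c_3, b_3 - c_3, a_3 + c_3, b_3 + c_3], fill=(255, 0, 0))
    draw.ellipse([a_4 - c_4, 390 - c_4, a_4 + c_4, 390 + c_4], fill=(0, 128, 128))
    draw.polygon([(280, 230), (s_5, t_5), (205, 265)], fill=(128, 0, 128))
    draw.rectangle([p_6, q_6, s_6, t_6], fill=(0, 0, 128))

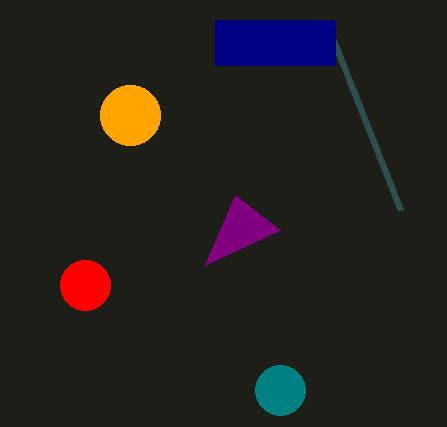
p_1 = 325; q_1 = 20; a_2 = 130; b_2 = 115; a_3 = 85; b_3 = 285; c_3 = 25; a_4 = 280; c_4 = 25; s_5 = 235; t_5 = 195; p_6 = 215; q_6 = 20; s_6 = 335; t_6 = 65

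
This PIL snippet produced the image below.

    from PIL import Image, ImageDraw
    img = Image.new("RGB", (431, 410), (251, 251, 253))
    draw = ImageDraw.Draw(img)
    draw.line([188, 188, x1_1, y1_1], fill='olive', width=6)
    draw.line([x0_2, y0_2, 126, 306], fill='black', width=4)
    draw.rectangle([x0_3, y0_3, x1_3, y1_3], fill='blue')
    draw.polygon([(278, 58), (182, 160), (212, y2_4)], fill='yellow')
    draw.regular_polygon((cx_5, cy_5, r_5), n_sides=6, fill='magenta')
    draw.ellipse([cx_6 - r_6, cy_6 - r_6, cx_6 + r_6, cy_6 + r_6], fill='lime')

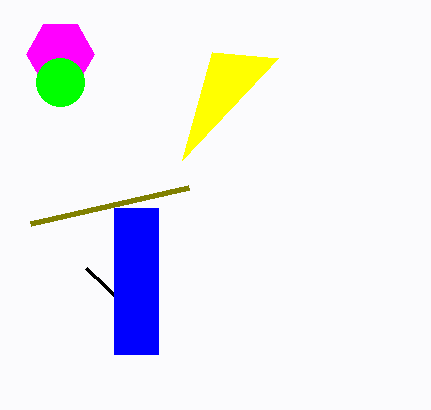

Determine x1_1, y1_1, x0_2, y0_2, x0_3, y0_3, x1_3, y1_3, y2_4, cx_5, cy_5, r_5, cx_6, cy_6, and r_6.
x1_1 = 30, y1_1 = 224, x0_2 = 86, y0_2 = 268, x0_3 = 114, y0_3 = 208, x1_3 = 158, y1_3 = 354, y2_4 = 52, cx_5 = 60, cy_5 = 54, r_5 = 34, cx_6 = 60, cy_6 = 82, r_6 = 24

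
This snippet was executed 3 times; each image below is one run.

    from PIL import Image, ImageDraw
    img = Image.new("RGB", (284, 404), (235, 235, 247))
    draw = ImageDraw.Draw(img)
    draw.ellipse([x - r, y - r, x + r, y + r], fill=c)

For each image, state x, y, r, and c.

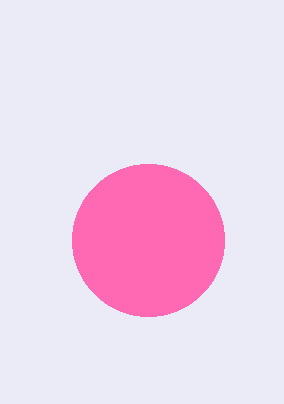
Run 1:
x = 148
y = 240
r = 76
c = 'hotpink'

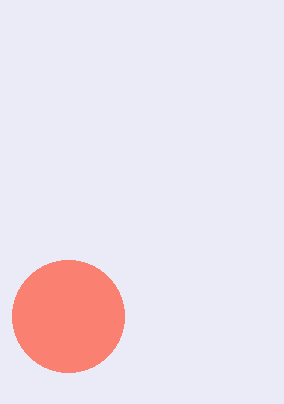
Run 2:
x = 68; y = 316; r = 56; c = 'salmon'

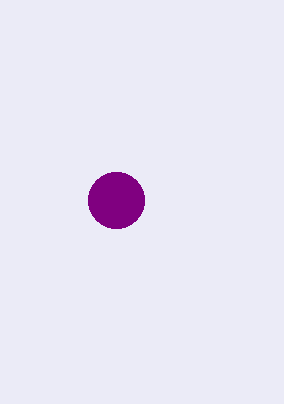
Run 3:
x = 116; y = 200; r = 28; c = 'purple'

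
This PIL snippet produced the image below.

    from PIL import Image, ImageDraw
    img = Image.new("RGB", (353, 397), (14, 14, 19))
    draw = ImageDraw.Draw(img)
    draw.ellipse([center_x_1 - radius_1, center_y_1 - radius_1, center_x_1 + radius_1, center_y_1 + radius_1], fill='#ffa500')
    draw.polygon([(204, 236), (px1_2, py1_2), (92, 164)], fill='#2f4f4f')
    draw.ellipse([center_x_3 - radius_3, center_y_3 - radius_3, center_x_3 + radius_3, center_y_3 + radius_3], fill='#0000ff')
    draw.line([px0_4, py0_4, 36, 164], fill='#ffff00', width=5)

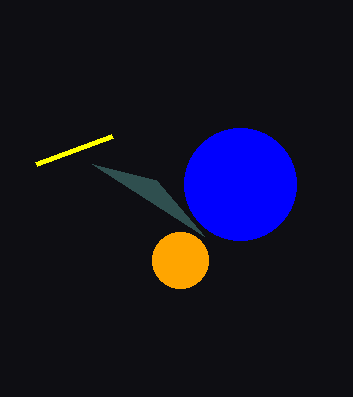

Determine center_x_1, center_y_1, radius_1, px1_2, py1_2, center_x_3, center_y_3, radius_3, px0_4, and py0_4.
center_x_1 = 180
center_y_1 = 260
radius_1 = 28
px1_2 = 156
py1_2 = 180
center_x_3 = 240
center_y_3 = 184
radius_3 = 56
px0_4 = 112
py0_4 = 136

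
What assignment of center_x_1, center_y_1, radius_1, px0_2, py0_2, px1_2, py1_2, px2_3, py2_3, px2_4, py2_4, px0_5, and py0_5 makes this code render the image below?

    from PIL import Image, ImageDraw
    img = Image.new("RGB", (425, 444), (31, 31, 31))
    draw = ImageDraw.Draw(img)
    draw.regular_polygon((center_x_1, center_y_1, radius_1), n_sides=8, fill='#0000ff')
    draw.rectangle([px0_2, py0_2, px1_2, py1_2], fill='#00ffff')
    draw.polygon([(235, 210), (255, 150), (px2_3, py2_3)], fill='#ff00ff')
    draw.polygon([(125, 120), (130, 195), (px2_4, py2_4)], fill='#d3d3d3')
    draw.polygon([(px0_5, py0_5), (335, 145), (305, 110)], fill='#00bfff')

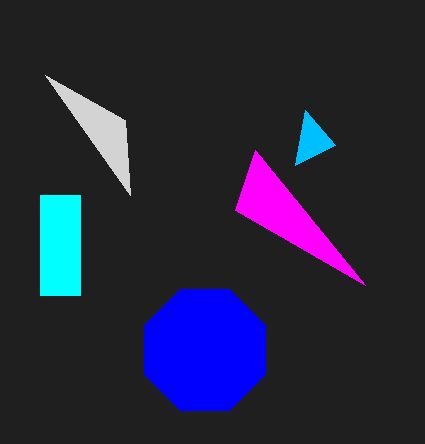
center_x_1 = 205; center_y_1 = 350; radius_1 = 65; px0_2 = 40; py0_2 = 195; px1_2 = 80; py1_2 = 295; px2_3 = 365; py2_3 = 285; px2_4 = 45; py2_4 = 75; px0_5 = 295; py0_5 = 165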